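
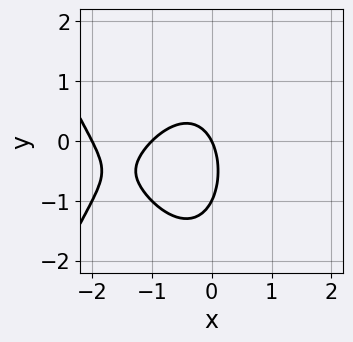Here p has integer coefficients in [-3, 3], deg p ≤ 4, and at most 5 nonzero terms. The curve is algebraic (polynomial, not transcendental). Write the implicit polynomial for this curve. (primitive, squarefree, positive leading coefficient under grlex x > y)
deg p = 3.
Observable constraints: the x-axis gridline crossings are at x ∈ {-2, -1, 0}; the y-axis gridline crossings are at y ∈ {-1, 0}.
The integer polynomial consistent with all of this is the stated p.

x^3 + 3*x^2 + y^2 + 2*x + y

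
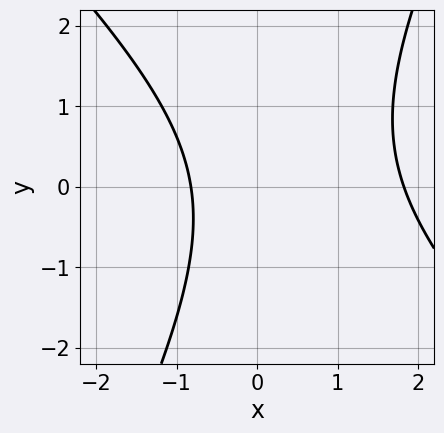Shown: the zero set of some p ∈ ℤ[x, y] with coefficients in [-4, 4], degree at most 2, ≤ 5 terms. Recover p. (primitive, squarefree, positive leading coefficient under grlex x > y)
2*x^2 + x*y - y^2 - 2*x - 3

1. deg p = 2.
2. Against the integer gridlines: no y-intercept at any integer in the box.
3. Together with the visible shape, these determine p as stated.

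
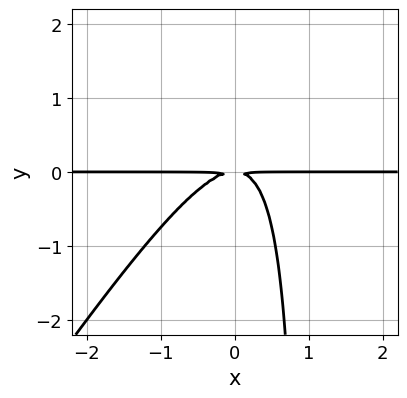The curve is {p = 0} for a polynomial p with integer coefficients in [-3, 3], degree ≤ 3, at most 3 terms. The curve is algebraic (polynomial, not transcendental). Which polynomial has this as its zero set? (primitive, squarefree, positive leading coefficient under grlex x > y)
3*x^2*y - 2*x*y^2 + 2*y^2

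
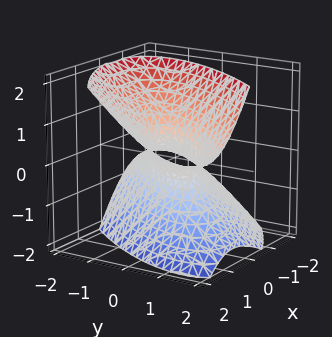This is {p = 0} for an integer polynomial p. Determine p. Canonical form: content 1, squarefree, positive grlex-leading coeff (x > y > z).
1. deg p = 2.
2. Reading off the gridlines: no z-intercept at any integer in the box.
3. Solving for integer coefficients yields p as stated.

2*x^2 - 3*x*y - 2*x*z + 2*y^2 - 2*z^2 - 1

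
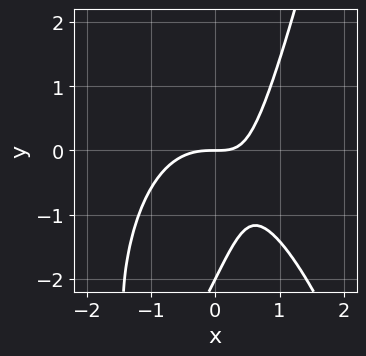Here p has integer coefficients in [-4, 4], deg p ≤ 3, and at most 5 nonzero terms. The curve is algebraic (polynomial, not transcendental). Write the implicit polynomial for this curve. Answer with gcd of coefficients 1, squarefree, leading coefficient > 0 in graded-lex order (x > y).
2*x^3 + 2*x*y - y^2 - 2*y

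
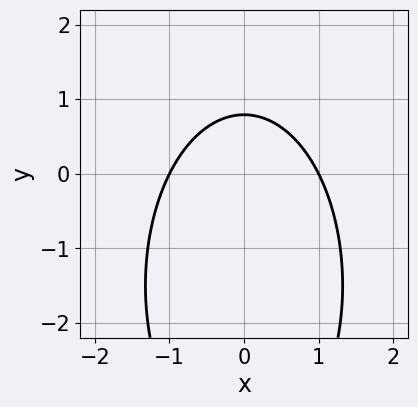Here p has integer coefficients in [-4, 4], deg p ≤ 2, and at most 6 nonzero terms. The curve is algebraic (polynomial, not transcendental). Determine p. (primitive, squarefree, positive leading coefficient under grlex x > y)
3*x^2 + y^2 + 3*y - 3

First, the degree is 2 — the shape is more complex than any degree-1 curve.
Then, symmetries: mirror symmetry x ↦ −x ⇒ only even powers of x.
Then, from the visible intercepts: among the integer gridlines, it crosses the x-axis at x ∈ {-1, 1}.
Finally, fitting integer coefficients to these (and the overall shape) gives p.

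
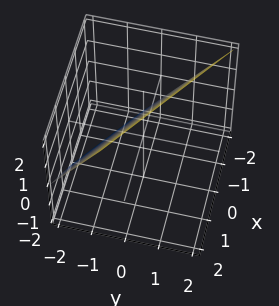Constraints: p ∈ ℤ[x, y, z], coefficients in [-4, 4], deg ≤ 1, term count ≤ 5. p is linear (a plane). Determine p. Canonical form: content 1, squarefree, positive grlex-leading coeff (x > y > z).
2*x + 3*y - 2*z + 2

Degree: the surface is flat (a plane), so deg p = 1.
From the visible intercepts: it meets the z-axis at z = 1 (among the integer gridlines); it crosses the x-axis at the gridline x = -1.
Solving for integer coefficients yields p as stated.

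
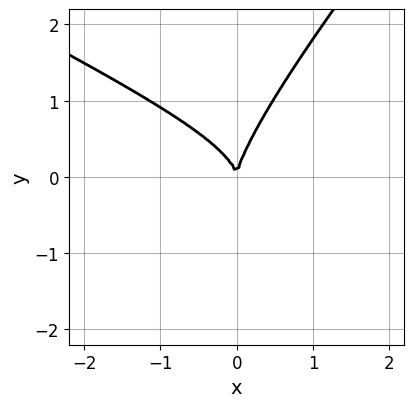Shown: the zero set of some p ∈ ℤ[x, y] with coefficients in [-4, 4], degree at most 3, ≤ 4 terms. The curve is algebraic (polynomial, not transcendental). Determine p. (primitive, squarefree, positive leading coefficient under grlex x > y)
x^3 - 3*x*y^2 + 2*y^3 - 3*x^2

(a) The degree is 3 — a generic line meets the curve in up to 3 points.
(b) From the visible intercepts: one x-axis crossing is at x = 0; it meets the y-axis at y = 0 (among the integer gridlines).
(c) The integer polynomial consistent with all of this is the stated p.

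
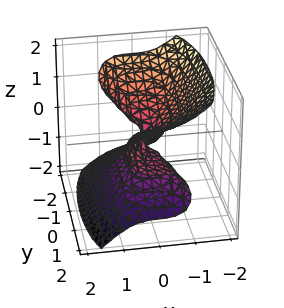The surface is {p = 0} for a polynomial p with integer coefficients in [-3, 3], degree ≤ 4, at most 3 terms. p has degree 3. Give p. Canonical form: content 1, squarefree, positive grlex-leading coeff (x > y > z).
3*x^3 - y^2*z + 2*z^3

1. deg p = 3. A generic line meets the surface in up to 3 points.
2. From the axis intercepts and sections: every point of the y-axis in the box is on the surface; it crosses the z-axis at the gridline z = 0; it crosses the x-axis at the gridline x = 0.
3. These observations pin down the coefficients.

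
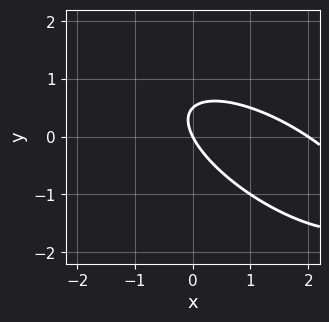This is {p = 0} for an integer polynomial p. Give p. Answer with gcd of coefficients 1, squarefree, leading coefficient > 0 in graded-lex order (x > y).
x^2 + 2*x*y + 2*y^2 - 2*x - y

First, deg p = 2. No degree-1 curve has this shape.
Next, against the integer gridlines: it crosses the y-axis at the gridline y = 0; among the integer gridlines, it crosses the x-axis at x ∈ {0, 2}.
Finally, putting this together gives p.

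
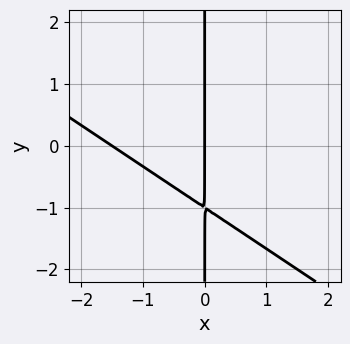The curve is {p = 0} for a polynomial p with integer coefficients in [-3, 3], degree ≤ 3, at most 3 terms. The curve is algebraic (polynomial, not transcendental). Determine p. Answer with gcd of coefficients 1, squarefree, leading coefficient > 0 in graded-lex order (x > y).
1. deg p = 2. No degree-1 curve has this shape.
2. Reading off the gridlines: the visible y-axis segment lies entirely on the curve; it crosses the x-axis at the gridline x = 0.
3. Together with the visible shape, these determine p as stated.

2*x^2 + 3*x*y + 3*x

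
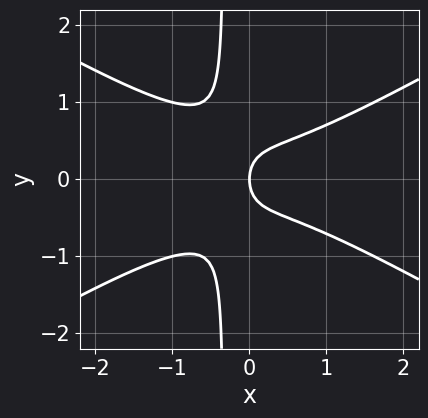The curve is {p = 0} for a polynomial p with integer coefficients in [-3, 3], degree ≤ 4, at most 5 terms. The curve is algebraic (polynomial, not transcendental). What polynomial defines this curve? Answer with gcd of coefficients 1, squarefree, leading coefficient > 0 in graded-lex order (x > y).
x^3 - 3*x*y^2 - y^2 + x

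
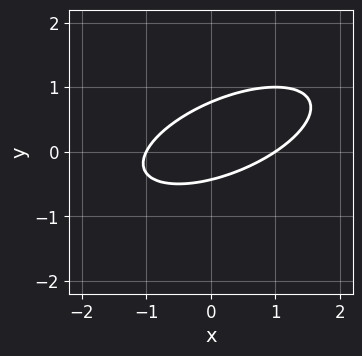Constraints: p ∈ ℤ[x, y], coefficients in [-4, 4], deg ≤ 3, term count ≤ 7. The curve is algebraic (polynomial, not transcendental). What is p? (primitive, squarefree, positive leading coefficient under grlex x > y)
x^2 - 2*x*y + 3*y^2 - y - 1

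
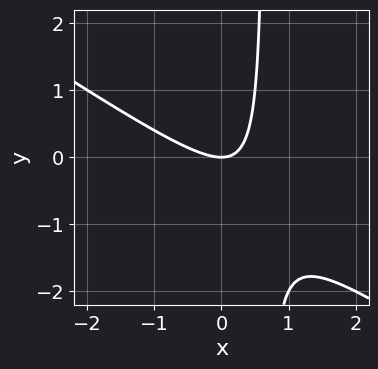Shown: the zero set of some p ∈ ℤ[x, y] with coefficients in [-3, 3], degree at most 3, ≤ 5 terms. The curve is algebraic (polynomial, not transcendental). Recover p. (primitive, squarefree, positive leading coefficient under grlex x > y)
2*x^2 + 3*x*y - 2*y

1. deg p = 2.
2. From the axis intercepts and sections: it crosses the x-axis at the gridline x = 0; it meets the y-axis at y = 0 (among the integer gridlines).
3. Assembling these constraints gives the stated polynomial.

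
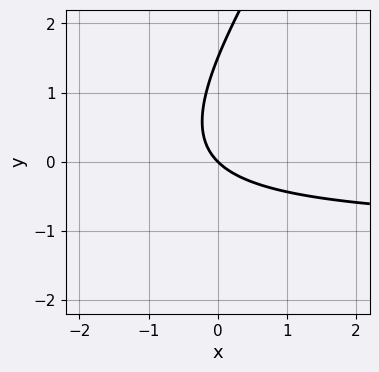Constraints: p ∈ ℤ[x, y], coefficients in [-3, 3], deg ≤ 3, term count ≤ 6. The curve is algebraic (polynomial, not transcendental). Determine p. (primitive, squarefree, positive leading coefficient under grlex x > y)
3*x*y - 2*y^2 + 3*x + 3*y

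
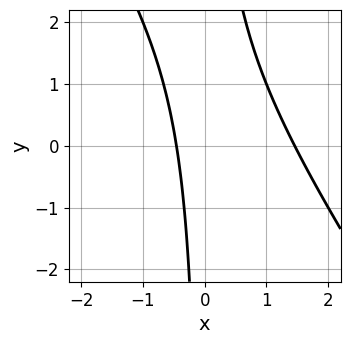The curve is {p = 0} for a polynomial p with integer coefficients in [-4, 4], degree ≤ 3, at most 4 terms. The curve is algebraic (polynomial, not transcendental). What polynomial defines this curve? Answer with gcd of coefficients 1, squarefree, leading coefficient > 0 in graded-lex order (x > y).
3*x^2 + 2*x*y - 3*x - 2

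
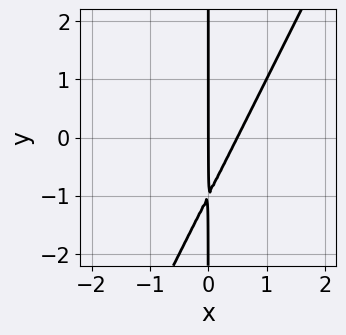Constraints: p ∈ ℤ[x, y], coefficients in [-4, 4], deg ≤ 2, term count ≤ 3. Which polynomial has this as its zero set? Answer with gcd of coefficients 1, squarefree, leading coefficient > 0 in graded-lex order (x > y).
2*x^2 - x*y - x

(a) The degree is 2 — no degree-1 curve has this shape.
(b) From the axis intercepts and sections: the visible y-axis segment lies entirely on the curve; one x-axis crossing is at x = 0.
(c) The integer polynomial consistent with all of this is the stated p.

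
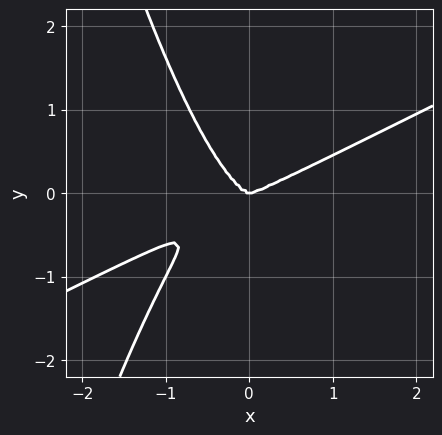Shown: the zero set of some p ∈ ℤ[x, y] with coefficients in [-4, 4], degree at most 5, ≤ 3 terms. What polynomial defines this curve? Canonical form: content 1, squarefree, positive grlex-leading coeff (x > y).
(a) Degree: no degree-3 curve has this shape, so deg p = 4.
(b) Reading off the gridlines: it meets the x-axis at x = 0 (among the integer gridlines); one y-axis crossing is at y = 0.
(c) Fitting integer coefficients to these (and the overall shape) gives p.

x^4 - 2*x^3*y - y^3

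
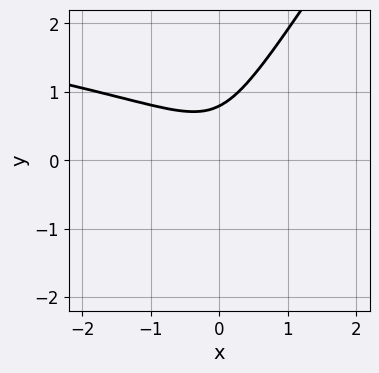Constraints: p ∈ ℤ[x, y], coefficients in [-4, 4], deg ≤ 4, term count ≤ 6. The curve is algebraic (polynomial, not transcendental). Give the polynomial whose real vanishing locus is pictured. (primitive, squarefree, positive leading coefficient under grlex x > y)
First, the degree is 3 — the shape is more complex than any degree-2 curve.
Then, against the integer gridlines: no x-intercept at any integer in the box.
Finally, these observations pin down the coefficients.

3*x*y^2 - 2*y^3 + 2*x^2 + 1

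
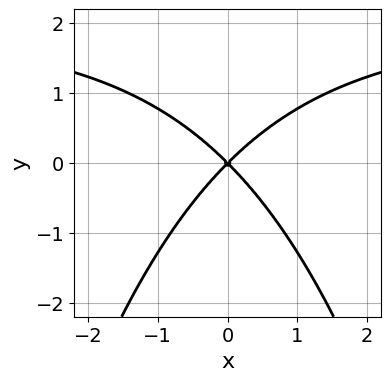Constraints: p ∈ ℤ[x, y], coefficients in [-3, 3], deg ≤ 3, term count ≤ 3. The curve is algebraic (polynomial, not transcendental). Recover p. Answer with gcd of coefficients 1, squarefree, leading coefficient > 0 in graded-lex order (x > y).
x^2*y - 2*x^2 + 2*y^2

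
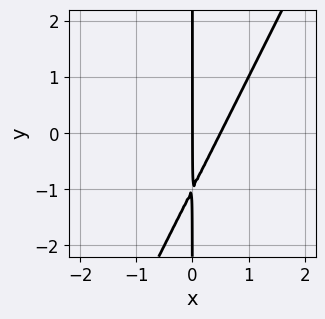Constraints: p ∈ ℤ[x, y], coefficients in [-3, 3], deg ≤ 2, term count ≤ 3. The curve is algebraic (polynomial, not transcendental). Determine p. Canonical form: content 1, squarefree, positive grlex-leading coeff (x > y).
2*x^2 - x*y - x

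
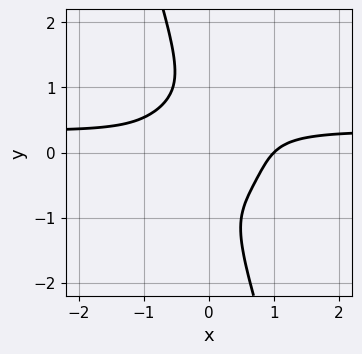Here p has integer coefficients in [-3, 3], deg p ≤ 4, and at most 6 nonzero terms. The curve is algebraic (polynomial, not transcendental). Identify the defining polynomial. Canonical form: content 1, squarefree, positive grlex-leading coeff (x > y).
3*x^3*y + 3*x*y^3 + y^4 - x^3 + 1

1. Degree: a generic line meets the curve in up to 4 points, so deg p = 4.
2. Checking where it meets the axes: no y-intercept at any integer in the box; one x-axis crossing is at x = 1.
3. Fitting integer coefficients to these (and the overall shape) gives p.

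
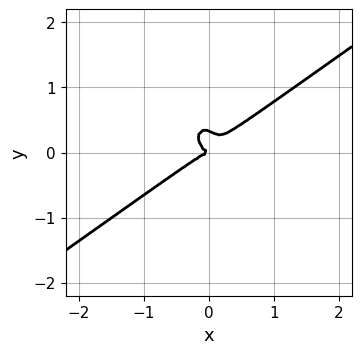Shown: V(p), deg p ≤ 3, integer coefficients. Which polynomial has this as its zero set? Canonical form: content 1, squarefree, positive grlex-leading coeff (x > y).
3*x^3 - 2*x^2*y - x*y^2 - 3*y^3 + y^2

(a) Degree: the shape is more complex than any degree-2 curve, so deg p = 3.
(b) Checking where it meets the axes: one x-axis crossing is at x = 0; one y-axis crossing is at y = 0.
(c) Putting this together gives p.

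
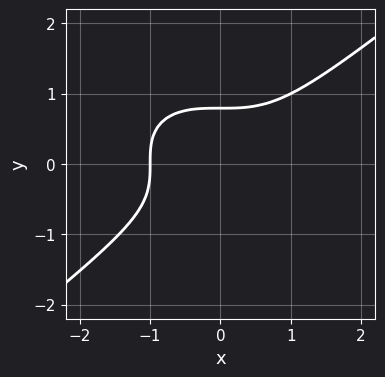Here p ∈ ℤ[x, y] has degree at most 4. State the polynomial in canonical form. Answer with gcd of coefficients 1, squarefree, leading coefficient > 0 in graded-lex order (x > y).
x^3 - 2*y^3 + 1

First, the degree is 3 — a generic line meets the curve in up to 3 points.
Then, observable constraints: it meets the x-axis at x = -1 (among the integer gridlines).
Finally, matching integer coefficients to the picture gives p.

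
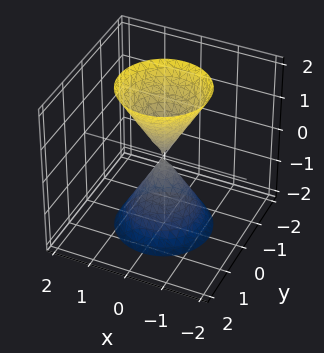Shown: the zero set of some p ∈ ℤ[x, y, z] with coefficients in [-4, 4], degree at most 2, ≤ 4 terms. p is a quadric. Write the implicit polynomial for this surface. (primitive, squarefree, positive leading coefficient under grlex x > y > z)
(a) There are 2 components.
(b) The degree is 2 — two nappes meeting at a single point; a quadric.
(c) Symmetries: every cross-section ⟂ z is a circle, so x, y appear only via x² + y²; it's symmetric under z → −z, forcing even powers of z.
(d) From the visible intercepts: one x-axis crossing is at x = 0; a circular section at z = 2 has radius between 1 and 2.
(e) Assembling these constraints gives the stated polynomial.

3*x^2 + 3*y^2 - z^2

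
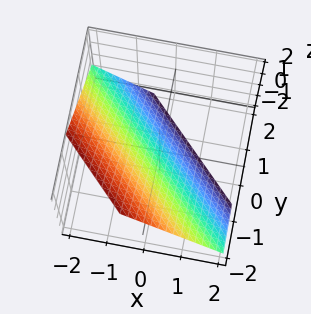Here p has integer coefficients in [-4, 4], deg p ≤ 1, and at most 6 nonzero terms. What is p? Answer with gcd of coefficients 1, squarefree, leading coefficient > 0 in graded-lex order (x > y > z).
3*x + 3*y + 3*z + 2

1. Degree: the surface is flat (a plane), so deg p = 1.
2. The integer polynomial consistent with all of this is the stated p.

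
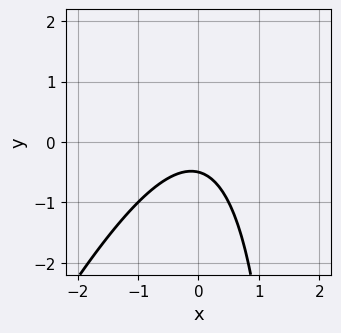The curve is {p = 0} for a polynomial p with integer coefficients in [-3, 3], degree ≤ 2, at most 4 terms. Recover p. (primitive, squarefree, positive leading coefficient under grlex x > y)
2*x^2 - x*y + 2*y + 1

First, the degree is 2 — a generic line meets the curve in up to 2 points.
Next, against the integer gridlines: no x-intercept at any integer in the box.
Finally, putting this together gives p.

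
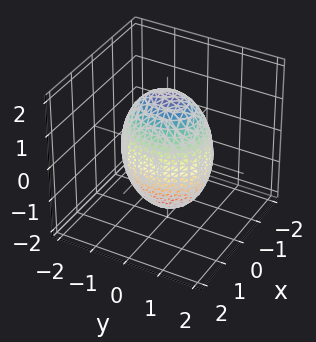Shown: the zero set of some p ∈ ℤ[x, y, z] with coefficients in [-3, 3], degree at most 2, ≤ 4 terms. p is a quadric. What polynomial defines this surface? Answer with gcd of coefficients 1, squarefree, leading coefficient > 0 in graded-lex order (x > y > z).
1. The degree is 2 — bounded and convex; a quadric.
2. Symmetries: it's symmetric under x → −x, forcing even powers of x; the z ↦ −z reflection is a symmetry, so z appears only in even powers; the y ↦ −y reflection is a symmetry, so y appears only in even powers.
3. Reading off the gridlines: the x-axis gridline crossings are at x ∈ {-1, 1}.
4. Putting this together gives p.

3*x^2 + 2*y^2 + z^2 - 3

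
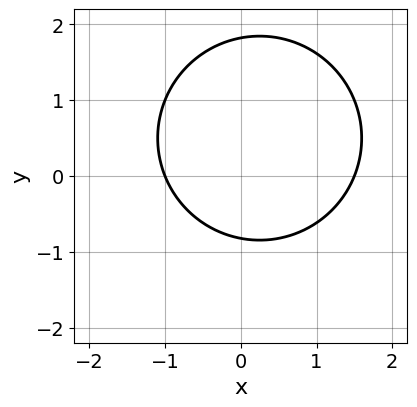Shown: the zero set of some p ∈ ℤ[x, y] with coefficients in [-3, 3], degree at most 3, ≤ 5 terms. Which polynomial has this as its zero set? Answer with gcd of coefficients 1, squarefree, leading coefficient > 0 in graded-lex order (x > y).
2*x^2 + 2*y^2 - x - 2*y - 3

(a) The degree is 2 — a generic line meets the curve in up to 2 points.
(b) From the visible intercepts: it meets the x-axis at x = -1 (among the integer gridlines).
(c) Together with the visible shape, these determine p as stated.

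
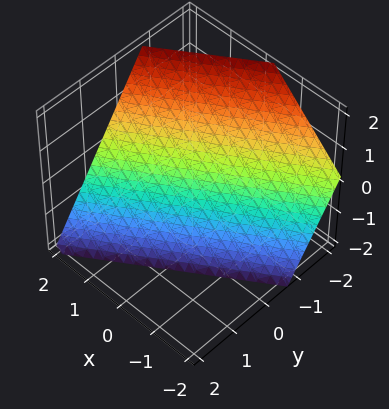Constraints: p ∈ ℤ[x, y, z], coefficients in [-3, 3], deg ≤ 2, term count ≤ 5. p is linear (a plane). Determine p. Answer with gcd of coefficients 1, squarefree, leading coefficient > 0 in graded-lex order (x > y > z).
First, degree: every cross-section is a straight line — this is a plane, so deg p = 1.
Then, against the integer gridlines: it crosses the z-axis at the gridline z = -1; it meets the x-axis at x = 1 (among the integer gridlines).
Finally, the integer polynomial consistent with all of this is the stated p.

2*x - 3*y - 2*z - 2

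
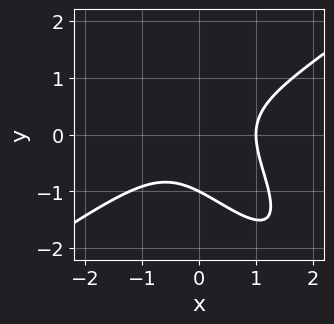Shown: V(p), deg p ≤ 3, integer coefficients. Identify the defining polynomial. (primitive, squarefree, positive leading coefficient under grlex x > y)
1. Degree: the shape is more complex than any degree-2 curve, so deg p = 3.
2. Observable constraints: it crosses the x-axis at the gridline x = 1; one y-axis crossing is at y = -1.
3. Assembling these constraints gives the stated polynomial.

2*x^3 - 3*x*y^2 - 2*y^3 - 2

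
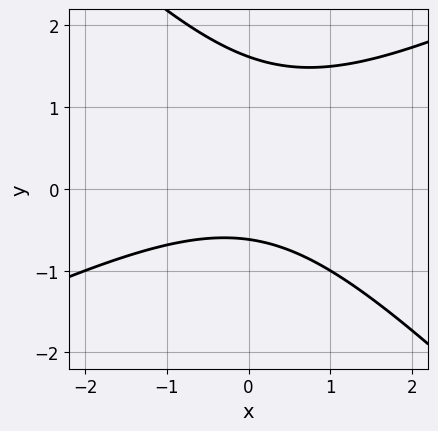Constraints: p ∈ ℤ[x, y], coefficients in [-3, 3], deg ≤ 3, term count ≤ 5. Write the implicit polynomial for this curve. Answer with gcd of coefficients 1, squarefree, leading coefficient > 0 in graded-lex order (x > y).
(a) The degree is 2 — no degree-1 curve has this shape.
(b) Checking where it meets the axes: it misses every integer gridline on the x-axis.
(c) Matching integer coefficients to the picture gives p.

x^2 - x*y - 2*y^2 + 2*y + 2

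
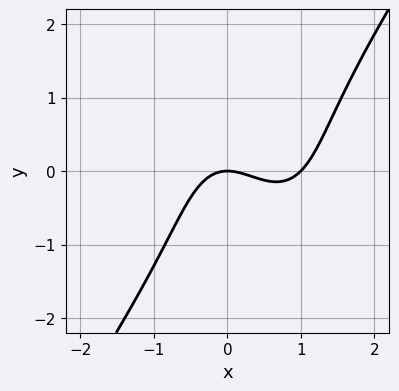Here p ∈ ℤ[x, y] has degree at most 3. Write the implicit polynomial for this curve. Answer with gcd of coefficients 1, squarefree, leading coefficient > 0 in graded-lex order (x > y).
The degree is 3 — a generic line meets the curve in up to 3 points.
Reading off the gridlines: the x-axis gridline crossings are at x ∈ {0, 1}; it crosses the y-axis at the gridline y = 0.
Assembling these constraints gives the stated polynomial.

3*x^3 - y^3 - 3*x^2 - 3*y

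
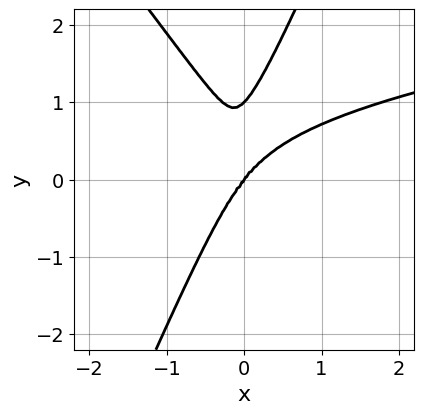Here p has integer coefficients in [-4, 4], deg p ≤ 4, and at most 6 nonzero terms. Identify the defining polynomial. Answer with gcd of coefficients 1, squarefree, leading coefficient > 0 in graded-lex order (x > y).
3*x^2*y^2 + x*y^3 - y^4 - 2*x^3 + y^3

Degree: no degree-3 curve has this shape, so deg p = 4.
Against the integer gridlines: the y-axis gridline crossings are at y ∈ {0, 1}; one x-axis crossing is at x = 0.
Fitting integer coefficients to these (and the overall shape) gives p.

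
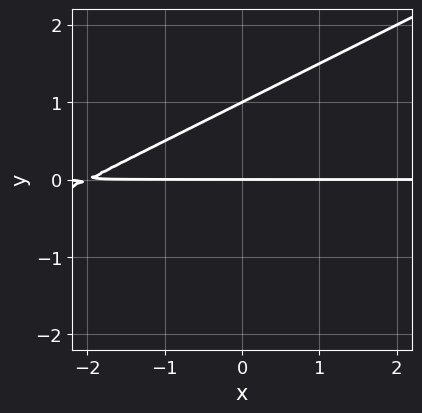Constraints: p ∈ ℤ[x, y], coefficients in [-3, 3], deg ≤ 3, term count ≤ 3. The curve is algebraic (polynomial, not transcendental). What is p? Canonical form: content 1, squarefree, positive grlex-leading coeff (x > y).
x*y - 2*y^2 + 2*y

The degree is 2 — no degree-1 curve has this shape.
Observable constraints: every point of the x-axis in the box is on the curve; the y-axis gridline crossings are at y ∈ {0, 1}.
These observations pin down the coefficients.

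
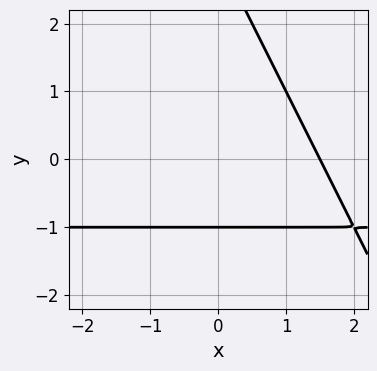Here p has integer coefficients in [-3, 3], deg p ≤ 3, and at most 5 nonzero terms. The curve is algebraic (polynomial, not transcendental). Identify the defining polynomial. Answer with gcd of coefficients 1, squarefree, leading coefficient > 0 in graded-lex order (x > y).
2*x*y + y^2 + 2*x - 2*y - 3

(a) The degree is 2 — a generic line meets the curve in up to 2 points.
(b) Reading off the gridlines: it crosses the y-axis at the gridline y = -1.
(c) Together with the visible shape, these determine p as stated.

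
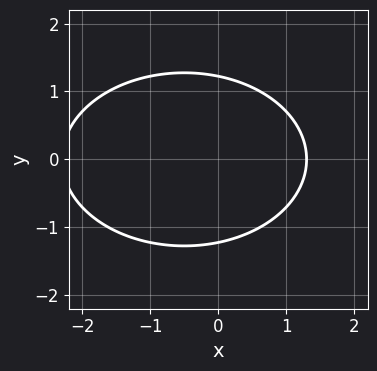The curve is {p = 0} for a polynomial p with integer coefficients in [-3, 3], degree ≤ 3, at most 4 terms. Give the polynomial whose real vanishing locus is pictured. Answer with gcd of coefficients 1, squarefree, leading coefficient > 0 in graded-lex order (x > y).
First, deg p = 2. A generic line meets the curve in up to 2 points.
Then, symmetries: it's symmetric under y → −y, forcing even powers of y.
Finally, assembling these constraints gives the stated polynomial.

x^2 + 2*y^2 + x - 3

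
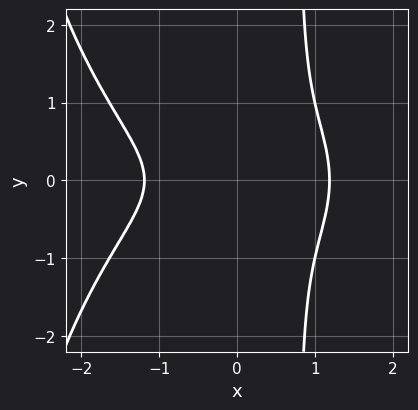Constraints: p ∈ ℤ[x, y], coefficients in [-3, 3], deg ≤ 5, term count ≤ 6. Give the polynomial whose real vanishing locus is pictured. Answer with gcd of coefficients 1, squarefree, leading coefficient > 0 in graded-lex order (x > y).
x^4 + x^2*y^2 + 3*x*y^2 - 3*y^2 - 2

1. deg p = 4. The shape is more complex than any degree-3 curve.
2. Symmetries: the y ↦ −y reflection is a symmetry, so y appears only in even powers.
3. Observable constraints: it misses every integer gridline on the y-axis.
4. Assembling these constraints gives the stated polynomial.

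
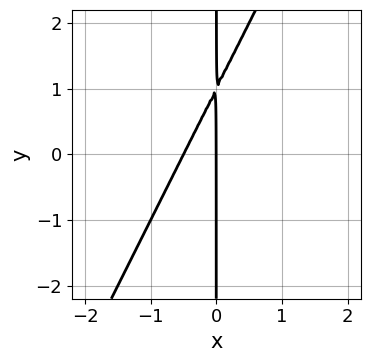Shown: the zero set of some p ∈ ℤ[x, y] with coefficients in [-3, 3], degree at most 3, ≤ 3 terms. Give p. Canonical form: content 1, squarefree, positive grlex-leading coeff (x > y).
2*x^2 - x*y + x

1. deg p = 2.
2. Reading off the gridlines: the visible y-axis segment lies entirely on the curve; it meets the x-axis at x = 0 (among the integer gridlines).
3. Matching integer coefficients to the picture gives p.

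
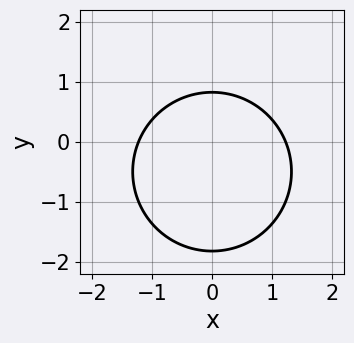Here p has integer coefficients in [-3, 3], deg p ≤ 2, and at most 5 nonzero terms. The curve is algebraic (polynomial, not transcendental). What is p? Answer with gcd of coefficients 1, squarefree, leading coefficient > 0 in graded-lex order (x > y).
First, deg p = 2. No degree-1 curve has this shape.
Next, symmetries: mirror symmetry x ↦ −x ⇒ only even powers of x.
Finally, fitting integer coefficients to these (and the overall shape) gives p.

2*x^2 + 2*y^2 + 2*y - 3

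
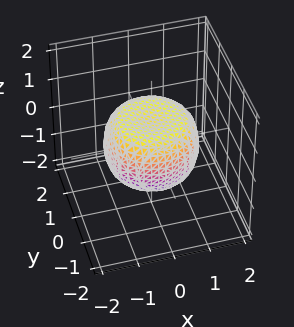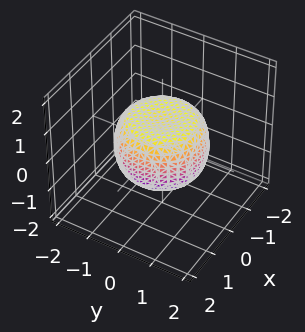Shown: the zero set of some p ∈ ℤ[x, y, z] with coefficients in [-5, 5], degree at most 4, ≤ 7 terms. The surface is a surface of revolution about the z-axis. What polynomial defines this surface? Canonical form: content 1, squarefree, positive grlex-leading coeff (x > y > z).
2*x^4 + 4*x^2*y^2 + 2*y^4 - 2*x^2 - 2*y^2 + 3*z^2 - 2

1. deg p = 4. A generic line meets the surface in up to 4 points.
2. Symmetries: the surface is invariant under rotation about z: p = q(x² + y², z).
3. Reading off the gridlines: a circular section at z = 0 has radius between 1 and 2.
4. Together with the visible shape, these determine p as stated.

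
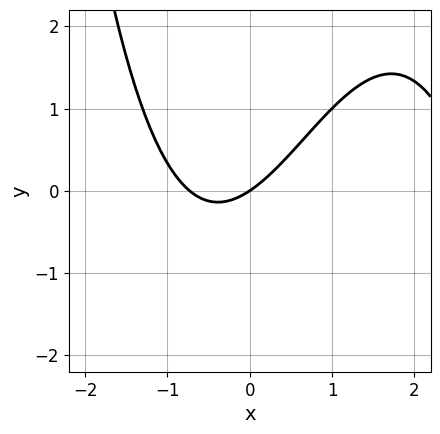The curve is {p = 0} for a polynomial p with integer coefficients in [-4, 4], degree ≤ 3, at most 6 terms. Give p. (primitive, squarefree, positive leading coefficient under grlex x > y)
The degree is 3 — a generic line meets the curve in up to 3 points.
Checking where it meets the axes: it crosses the y-axis at the gridline y = 0; one x-axis crossing is at x = 0.
Putting this together gives p.

x^3 - 2*x^2 - 2*x + 3*y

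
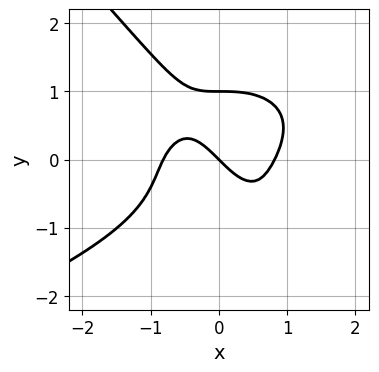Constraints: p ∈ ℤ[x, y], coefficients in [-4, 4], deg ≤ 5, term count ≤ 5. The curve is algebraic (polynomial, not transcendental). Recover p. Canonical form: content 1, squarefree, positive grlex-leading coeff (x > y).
2*x*y^3 + 2*y^4 + 3*x^3 - 2*x - 2*y

(a) deg p = 4. No degree-3 curve has this shape.
(b) Observable constraints: it meets the x-axis at x = 0 (among the integer gridlines); the y-axis gridline crossings are at y ∈ {0, 1}.
(c) The integer polynomial consistent with all of this is the stated p.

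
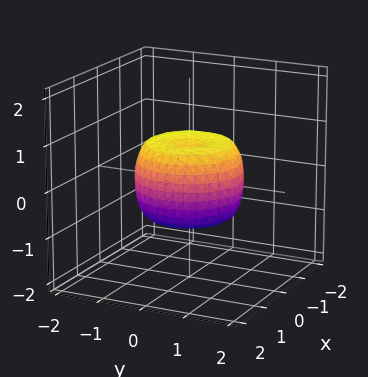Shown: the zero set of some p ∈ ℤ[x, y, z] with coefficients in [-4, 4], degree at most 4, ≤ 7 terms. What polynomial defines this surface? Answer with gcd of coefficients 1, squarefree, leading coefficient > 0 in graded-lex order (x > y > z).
First, the degree is 4 — no degree-3 surface has this shape.
Then, symmetries: the z-axis is an axis of rotation, so x and y enter only as x² + y².
Then, observable constraints: a circular section at z = 0 has radius between 1 and 2.
Finally, together with the visible shape, these determine p as stated.

2*x^4 + 4*x^2*y^2 + 2*y^4 - 2*x^2 - 2*y^2 + 2*z^2 - 1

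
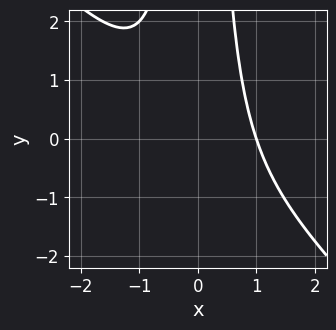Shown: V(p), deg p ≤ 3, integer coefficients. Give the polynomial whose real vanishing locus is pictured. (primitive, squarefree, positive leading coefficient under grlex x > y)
x^3 + x^2*y - 1

1. Degree: a generic line meets the curve in up to 3 points, so deg p = 3.
2. Against the integer gridlines: it crosses the x-axis at the gridline x = 1; no y-intercept at any integer in the box.
3. Putting this together gives p.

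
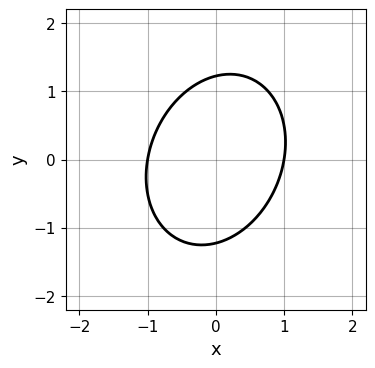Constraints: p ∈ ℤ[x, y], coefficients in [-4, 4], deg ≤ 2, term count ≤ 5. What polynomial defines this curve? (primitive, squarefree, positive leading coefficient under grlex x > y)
3*x^2 - x*y + 2*y^2 - 3

(a) The degree is 2 — no degree-1 curve has this shape.
(b) From the axis intercepts and sections: the x-axis gridline crossings are at x ∈ {-1, 1}.
(c) Assembling these constraints gives the stated polynomial.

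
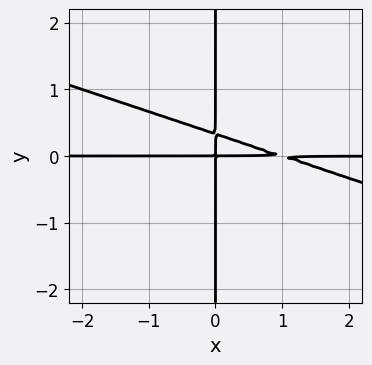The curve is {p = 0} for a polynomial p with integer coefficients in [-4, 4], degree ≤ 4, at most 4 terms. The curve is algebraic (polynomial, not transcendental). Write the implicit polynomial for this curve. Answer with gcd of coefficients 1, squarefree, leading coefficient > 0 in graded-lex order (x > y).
First, the degree is 3 — the shape is more complex than any degree-2 curve.
Then, from the axis intercepts and sections: every point of the y-axis in the box is on the curve; every point of the x-axis in the box is on the curve.
Finally, the integer polynomial consistent with all of this is the stated p.

x^2*y + 3*x*y^2 - x*y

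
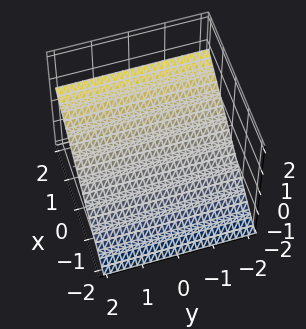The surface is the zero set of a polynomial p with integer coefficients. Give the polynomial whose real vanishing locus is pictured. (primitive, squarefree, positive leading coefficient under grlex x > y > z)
(a) Degree: every cross-section is a straight line — this is a plane, so deg p = 1.
(b) Observable constraints: it crosses the x-axis at the gridline x = 1; it misses every integer gridline on the y-axis.
(c) Fitting integer coefficients to these (and the overall shape) gives p.

2*x - 3*z - 2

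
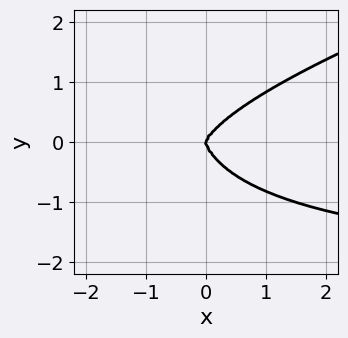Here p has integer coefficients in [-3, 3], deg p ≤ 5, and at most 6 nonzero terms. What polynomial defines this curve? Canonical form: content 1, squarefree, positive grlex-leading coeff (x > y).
x^3*y - 3*x^2*y^2 - 2*y^4 + 3*x^3 - x^2*y

First, degree: a generic line meets the curve in up to 4 points, so deg p = 4.
Next, from the axis intercepts and sections: one y-axis crossing is at y = 0; one x-axis crossing is at x = 0.
Finally, the integer polynomial consistent with all of this is the stated p.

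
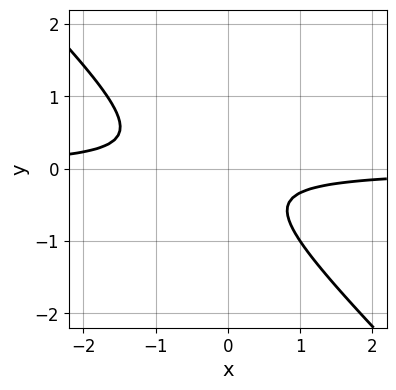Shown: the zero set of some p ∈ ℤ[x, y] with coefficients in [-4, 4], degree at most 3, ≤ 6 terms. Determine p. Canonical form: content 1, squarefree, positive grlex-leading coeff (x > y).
3*x*y + 3*y^2 + y + 1

The degree is 2 — the shape is more complex than any degree-1 curve.
From the axis intercepts and sections: it misses every integer gridline on the y-axis; no x-intercept at any integer in the box.
Putting this together gives p.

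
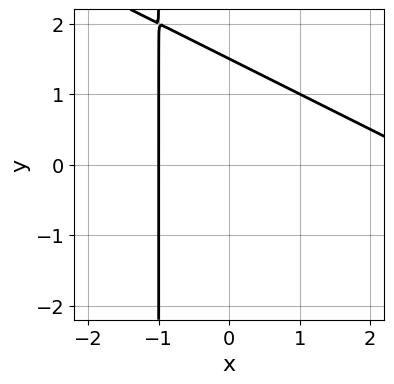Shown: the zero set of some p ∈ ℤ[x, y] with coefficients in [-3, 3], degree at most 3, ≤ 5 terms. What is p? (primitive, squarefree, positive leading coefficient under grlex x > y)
First, degree: a generic line meets the curve in up to 2 points, so deg p = 2.
Next, from the axis intercepts and sections: it crosses the x-axis at the gridline x = -1.
Finally, fitting integer coefficients to these (and the overall shape) gives p.

x^2 + 2*x*y - 2*x + 2*y - 3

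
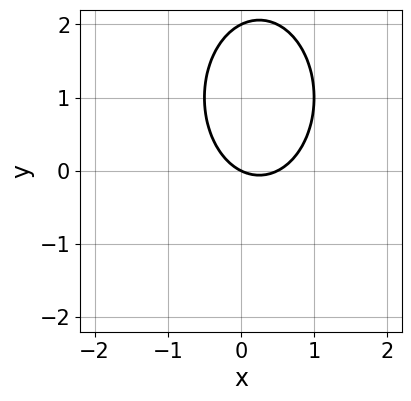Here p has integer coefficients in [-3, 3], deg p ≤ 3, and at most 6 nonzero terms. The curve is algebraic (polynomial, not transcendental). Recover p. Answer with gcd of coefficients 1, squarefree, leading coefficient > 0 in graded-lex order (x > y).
2*x^2 + y^2 - x - 2*y

First, deg p = 2. No degree-1 curve has this shape.
Next, reading off the gridlines: it crosses the x-axis at the gridline x = 0; the y-axis gridline crossings are at y ∈ {0, 2}.
Finally, the integer polynomial consistent with all of this is the stated p.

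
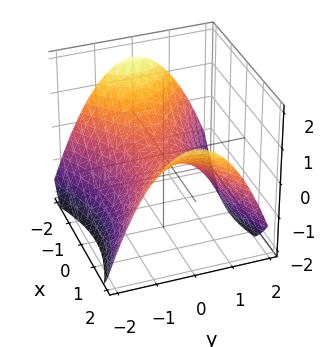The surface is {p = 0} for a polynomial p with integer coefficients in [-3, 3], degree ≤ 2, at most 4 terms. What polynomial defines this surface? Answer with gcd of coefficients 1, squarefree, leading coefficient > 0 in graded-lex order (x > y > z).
x^2 - 2*y^2 - 3*z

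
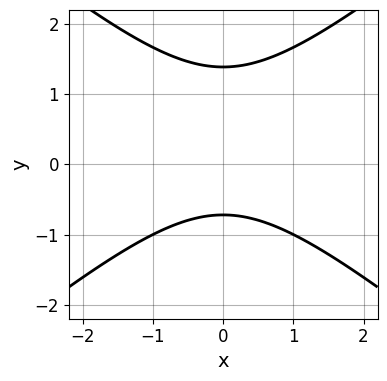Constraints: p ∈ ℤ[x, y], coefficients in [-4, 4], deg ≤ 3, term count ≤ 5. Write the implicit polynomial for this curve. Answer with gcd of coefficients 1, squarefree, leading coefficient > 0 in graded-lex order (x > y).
First, the degree is 2 — the shape is more complex than any degree-1 curve.
Then, symmetries: mirror symmetry x ↦ −x ⇒ only even powers of x.
Then, from the visible intercepts: no x-intercept at any integer in the box.
Finally, these observations pin down the coefficients.

2*x^2 - 3*y^2 + 2*y + 3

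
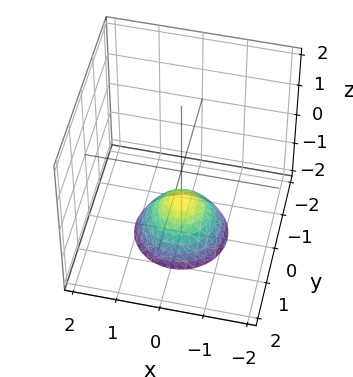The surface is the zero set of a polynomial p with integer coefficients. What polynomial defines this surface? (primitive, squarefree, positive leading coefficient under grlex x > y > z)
1. The degree is 2 — the shape is more complex than any degree-1 surface.
2. Symmetries: every cross-section ⟂ z is a circle, so x, y appear only via x² + y².
3. Checking where it meets the axes: one z-axis crossing is at z = -1; a circular section at z = -2 has radius exactly 1.
4. Putting this together gives p.

x^2 + y^2 + z + 1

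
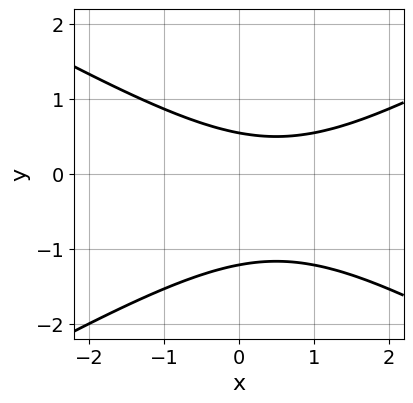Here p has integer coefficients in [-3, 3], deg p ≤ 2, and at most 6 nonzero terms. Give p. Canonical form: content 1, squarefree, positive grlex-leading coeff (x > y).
(a) The degree is 2 — the shape is more complex than any degree-1 curve.
(b) From the axis intercepts and sections: no x-intercept at any integer in the box.
(c) Fitting integer coefficients to these (and the overall shape) gives p.

x^2 - 3*y^2 - x - 2*y + 2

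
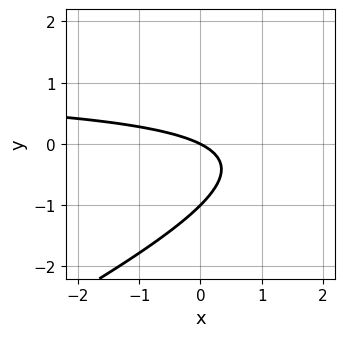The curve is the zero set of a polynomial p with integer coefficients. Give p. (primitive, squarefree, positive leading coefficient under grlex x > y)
First, deg p = 2.
Then, from the visible intercepts: it meets the x-axis at x = 0 (among the integer gridlines); the y-axis gridline crossings are at y ∈ {-1, 0}.
Finally, matching integer coefficients to the picture gives p.

x*y - 2*y^2 - x - 2*y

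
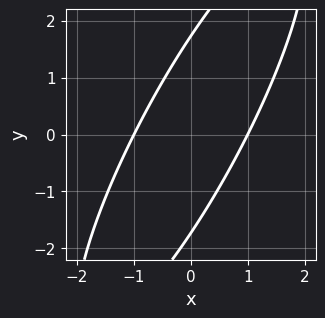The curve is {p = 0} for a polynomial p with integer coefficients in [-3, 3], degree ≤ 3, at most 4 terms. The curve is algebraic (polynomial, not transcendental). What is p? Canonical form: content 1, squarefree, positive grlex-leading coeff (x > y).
1. deg p = 2.
2. Checking where it meets the axes: among the integer gridlines, it crosses the x-axis at x ∈ {-1, 1}.
3. Assembling these constraints gives the stated polynomial.

3*x^2 - 3*x*y + y^2 - 3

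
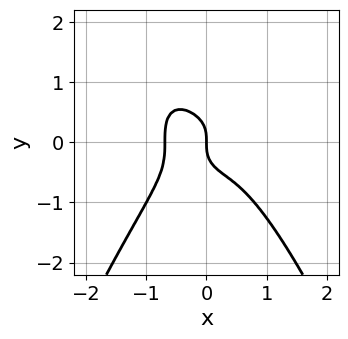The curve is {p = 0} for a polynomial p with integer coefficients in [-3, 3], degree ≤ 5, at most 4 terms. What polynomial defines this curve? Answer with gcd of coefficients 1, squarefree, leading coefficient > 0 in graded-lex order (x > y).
First, degree: the shape is more complex than any degree-3 curve, so deg p = 4.
Then, reading off the gridlines: one y-axis crossing is at y = 0; one x-axis crossing is at x = 0.
Finally, these observations pin down the coefficients.

3*x^4 + 2*y^3 + x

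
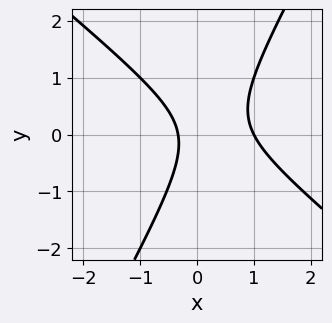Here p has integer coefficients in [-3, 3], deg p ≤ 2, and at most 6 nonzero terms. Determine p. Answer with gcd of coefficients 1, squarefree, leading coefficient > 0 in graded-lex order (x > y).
Degree: a generic line meets the curve in up to 2 points, so deg p = 2.
Against the integer gridlines: the curve avoids every integer y-axis point in the box; one x-axis crossing is at x = 1.
Solving for integer coefficients yields p as stated.

3*x^2 + 2*x*y - 2*y^2 - 2*x - 1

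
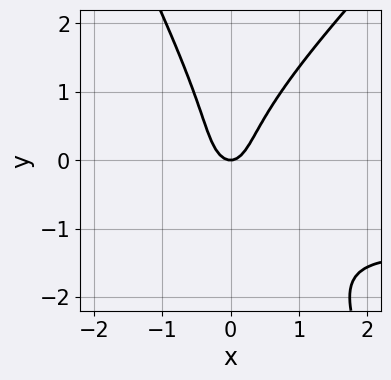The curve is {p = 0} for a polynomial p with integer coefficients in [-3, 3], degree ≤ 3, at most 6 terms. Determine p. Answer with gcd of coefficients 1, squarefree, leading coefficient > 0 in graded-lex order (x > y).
2*x^2*y - x*y^2 - y^3 + 3*x^2 - y

The degree is 3 — the shape is more complex than any degree-2 curve.
Against the integer gridlines: one x-axis crossing is at x = 0; it crosses the y-axis at the gridline y = 0.
Putting this together gives p.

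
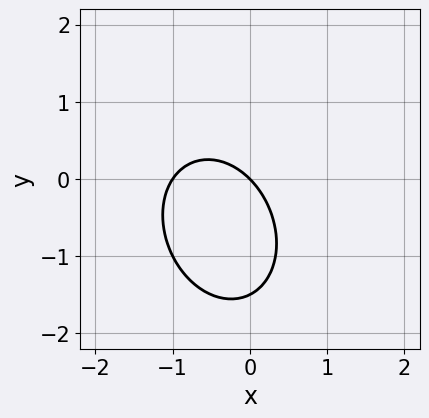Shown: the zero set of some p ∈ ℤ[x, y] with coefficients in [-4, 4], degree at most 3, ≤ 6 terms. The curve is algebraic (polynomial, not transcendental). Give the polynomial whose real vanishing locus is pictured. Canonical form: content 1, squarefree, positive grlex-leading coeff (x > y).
First, the degree is 2 — the shape is more complex than any degree-1 curve.
Next, from the axis intercepts and sections: the x-axis gridline crossings are at x ∈ {-1, 0}; it crosses the y-axis at the gridline y = 0.
Finally, solving for integer coefficients yields p as stated.

3*x^2 + x*y + 2*y^2 + 3*x + 3*y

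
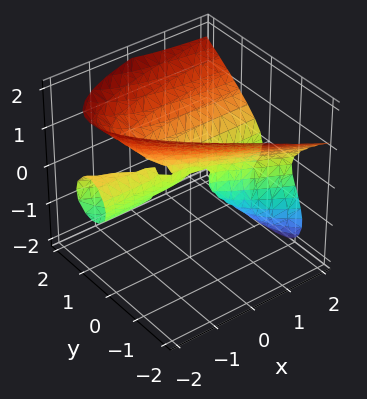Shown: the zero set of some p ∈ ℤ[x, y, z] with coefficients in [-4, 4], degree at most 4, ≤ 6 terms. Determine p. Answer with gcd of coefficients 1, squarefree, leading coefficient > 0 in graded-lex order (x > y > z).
x*z^2 + z^3 - x*y - 2*y^2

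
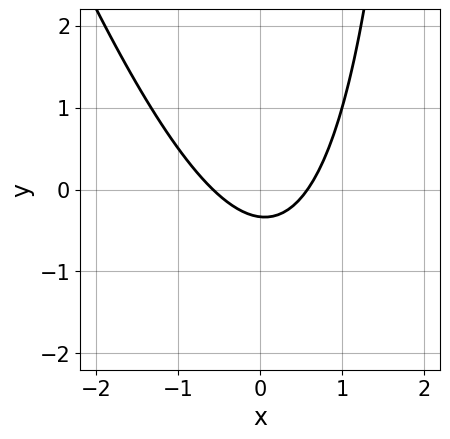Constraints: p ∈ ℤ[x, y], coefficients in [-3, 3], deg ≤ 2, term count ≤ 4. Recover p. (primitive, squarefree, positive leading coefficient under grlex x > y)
3*x^2 + x*y - 3*y - 1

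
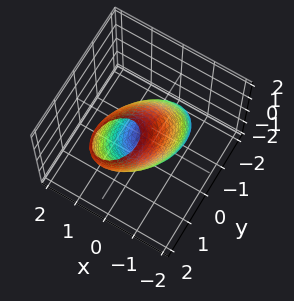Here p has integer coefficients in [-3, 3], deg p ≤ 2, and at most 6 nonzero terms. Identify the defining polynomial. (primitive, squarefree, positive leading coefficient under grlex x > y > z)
First, the degree is 2 — no degree-1 surface has this shape.
Then, observable constraints: among the integer gridlines, it crosses the x-axis at x ∈ {-1, 1}.
Finally, matching integer coefficients to the picture gives p.

3*x^2 - x*y + 2*y^2 - 2*y*z + z^2 - 3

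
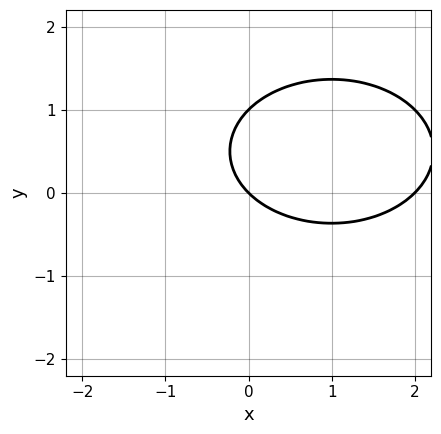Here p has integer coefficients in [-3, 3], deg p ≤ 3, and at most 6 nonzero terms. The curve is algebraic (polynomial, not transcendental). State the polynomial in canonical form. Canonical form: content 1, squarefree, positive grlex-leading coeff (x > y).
First, the degree is 2 — no degree-1 curve has this shape.
Next, observable constraints: the y-axis gridline crossings are at y ∈ {0, 1}; among the integer gridlines, it crosses the x-axis at x ∈ {0, 2}.
Finally, putting this together gives p.

x^2 + 2*y^2 - 2*x - 2*y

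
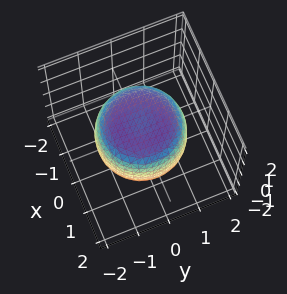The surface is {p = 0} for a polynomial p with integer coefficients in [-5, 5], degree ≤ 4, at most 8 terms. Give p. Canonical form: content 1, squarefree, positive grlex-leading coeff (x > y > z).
(a) deg p = 4. The shape is more complex than any degree-3 surface.
(b) Symmetry: every cross-section ⟂ z is a circle, so x, y appear only via x² + y².
(c) Checking where it meets the axes: the z-axis gridline crossings are at z ∈ {-1, 1}; a circular section at z = 1 has radius exactly 1.
(d) Assembling these constraints gives the stated polynomial.

2*x^4 + 4*x^2*y^2 + 2*y^4 - 2*x^2 - 2*y^2 + 3*z^2 - 3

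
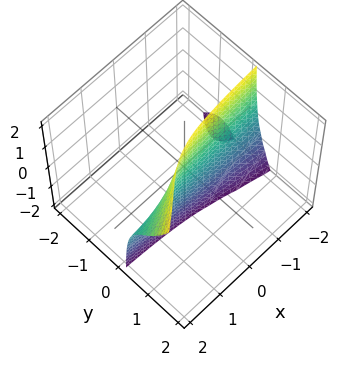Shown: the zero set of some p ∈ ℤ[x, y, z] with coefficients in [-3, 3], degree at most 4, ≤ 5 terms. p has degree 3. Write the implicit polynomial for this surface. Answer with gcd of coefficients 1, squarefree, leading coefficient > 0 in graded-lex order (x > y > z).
x*y^2 + x*y*z - 2*y^3 - 3*y + 1

I count 2 distinct pieces.
Degree: a generic line meets the surface in up to 3 points, so deg p = 3.
Checking where it meets the axes: no x-intercept at any integer in the box; it misses every integer gridline on the z-axis.
Fitting integer coefficients to these (and the overall shape) gives p.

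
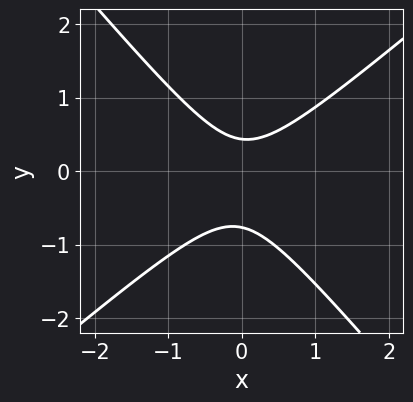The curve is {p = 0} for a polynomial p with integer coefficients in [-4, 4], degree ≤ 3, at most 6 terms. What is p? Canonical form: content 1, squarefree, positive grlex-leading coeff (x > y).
3*x^2 - x*y - 3*y^2 - y + 1

(a) deg p = 2.
(b) From the axis intercepts and sections: the curve avoids every integer x-axis point in the box.
(c) Assembling these constraints gives the stated polynomial.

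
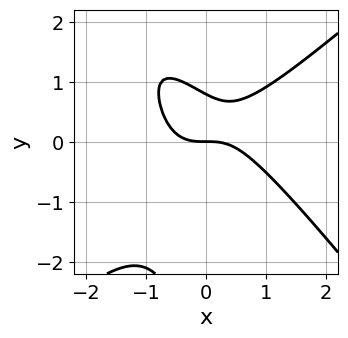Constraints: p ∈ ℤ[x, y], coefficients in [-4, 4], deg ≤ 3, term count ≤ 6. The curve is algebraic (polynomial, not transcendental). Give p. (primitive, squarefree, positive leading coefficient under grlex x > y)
First, the degree is 3 — the shape is more complex than any degree-2 curve.
Then, reading off the gridlines: it meets the x-axis at x = 0 (among the integer gridlines); it meets the y-axis at y = 0 (among the integer gridlines).
Finally, these observations pin down the coefficients.

3*x^3 - 3*x*y^2 - y^3 - 3*y^2 + 3*y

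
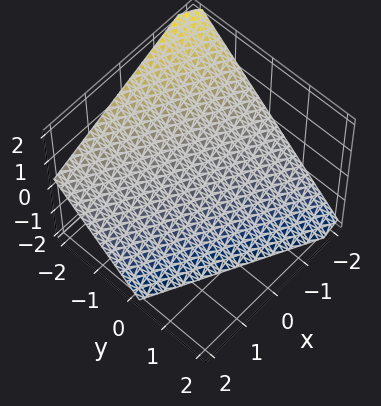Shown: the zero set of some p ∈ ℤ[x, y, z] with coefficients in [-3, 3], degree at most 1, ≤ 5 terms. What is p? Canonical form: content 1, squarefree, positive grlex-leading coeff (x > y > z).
x + 2*y + 2*z + 2

Degree: every cross-section is a straight line — this is a plane, so deg p = 1.
Observable constraints: one y-axis crossing is at y = -1; it meets the x-axis at x = -2 (among the integer gridlines); one z-axis crossing is at z = -1.
Assembling these constraints gives the stated polynomial.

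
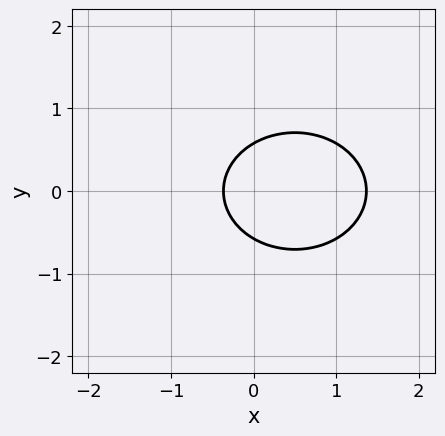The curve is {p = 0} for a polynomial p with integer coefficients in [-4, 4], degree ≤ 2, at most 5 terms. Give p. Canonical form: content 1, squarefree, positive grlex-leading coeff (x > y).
(a) Degree: no degree-1 curve has this shape, so deg p = 2.
(b) Symmetries: the y ↦ −y reflection is a symmetry, so y appears only in even powers.
(c) The integer polynomial consistent with all of this is the stated p.

2*x^2 + 3*y^2 - 2*x - 1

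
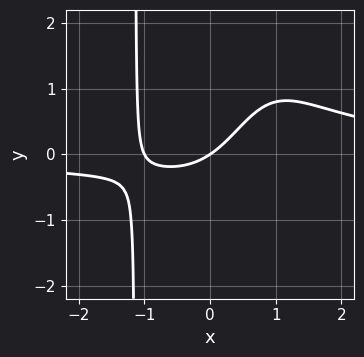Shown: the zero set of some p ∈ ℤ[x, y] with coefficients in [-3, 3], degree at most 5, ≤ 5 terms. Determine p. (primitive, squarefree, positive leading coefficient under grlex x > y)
2*x^3*y - 2*x^2 - 2*x + 3*y

(a) The degree is 4 — the shape is more complex than any degree-3 curve.
(b) Observable constraints: it crosses the y-axis at the gridline y = 0; among the integer gridlines, it crosses the x-axis at x ∈ {-1, 0}.
(c) The integer polynomial consistent with all of this is the stated p.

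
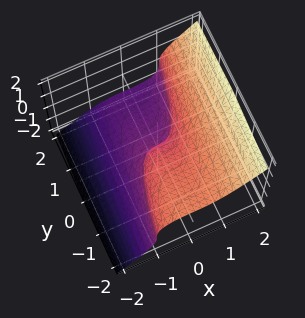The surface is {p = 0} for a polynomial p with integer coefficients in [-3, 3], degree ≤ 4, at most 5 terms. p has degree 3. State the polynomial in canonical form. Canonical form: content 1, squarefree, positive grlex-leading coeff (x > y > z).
2*x^3 - 2*z^3 - y

First, deg p = 3. A generic line meets the surface in up to 3 points.
Then, from the axis intercepts and sections: it crosses the z-axis at the gridline z = 0; it crosses the x-axis at the gridline x = 0; it meets the y-axis at y = 0 (among the integer gridlines).
Finally, matching integer coefficients to the picture gives p.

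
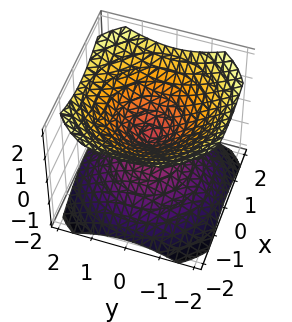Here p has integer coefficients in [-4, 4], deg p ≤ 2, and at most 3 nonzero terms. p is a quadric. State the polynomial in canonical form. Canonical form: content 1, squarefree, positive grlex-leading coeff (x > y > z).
First, there are 2 components. Treating them together as one polynomial.
Then, the degree is 2 — a double cone through the origin; a quadric.
Then, symmetry: every cross-section ⟂ z is a circle, so x, y appear only via x² + y²; mirror symmetry z ↦ −z ⇒ only even powers of z.
Next, against the integer gridlines: it crosses the x-axis at the gridline x = 0; it crosses the z-axis at the gridline z = 0.
Finally, fitting integer coefficients to these (and the overall shape) gives p.

2*x^2 + 2*y^2 - 3*z^2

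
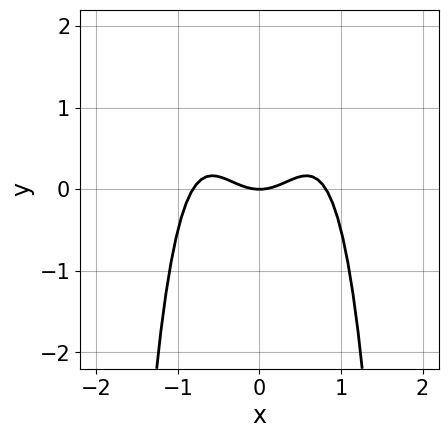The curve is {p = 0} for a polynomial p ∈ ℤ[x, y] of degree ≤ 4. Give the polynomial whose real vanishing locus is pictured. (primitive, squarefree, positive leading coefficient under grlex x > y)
3*x^4 - 2*x^2 + 2*y

First, the degree is 4 — the shape is more complex than any degree-3 curve.
Next, symmetries: the x ↦ −x reflection is a symmetry, so x appears only in even powers.
Then, against the integer gridlines: it crosses the x-axis at the gridline x = 0; it crosses the y-axis at the gridline y = 0.
Finally, assembling these constraints gives the stated polynomial.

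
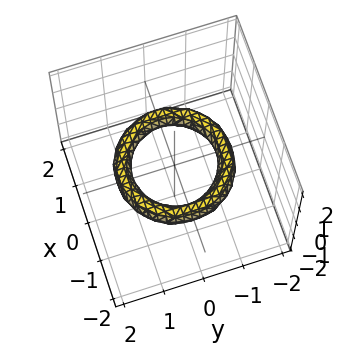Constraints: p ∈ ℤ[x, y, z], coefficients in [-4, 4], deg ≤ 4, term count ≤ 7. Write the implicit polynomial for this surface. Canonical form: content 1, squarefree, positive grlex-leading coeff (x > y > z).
x^4 + 2*x^2*y^2 + y^4 - 3*x^2 - 3*y^2 + 3*z^2 + 2

First, degree: no degree-3 surface has this shape, so deg p = 4.
Then, by symmetry, every cross-section ⟂ z is a circle, so x, y appear only via x² + y².
Then, observable constraints: a circular section at z = 0 has radius exactly 1; no z-intercept at any integer in the box.
Finally, matching integer coefficients to the picture gives p. Check: (-1, 0, 0) on the x-axis lies on the surface, and p(-1, 0, 0) = 0. ✓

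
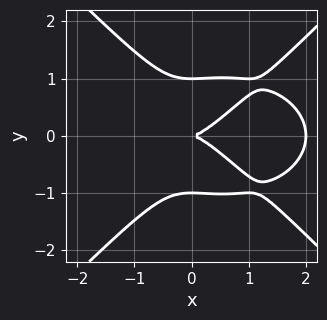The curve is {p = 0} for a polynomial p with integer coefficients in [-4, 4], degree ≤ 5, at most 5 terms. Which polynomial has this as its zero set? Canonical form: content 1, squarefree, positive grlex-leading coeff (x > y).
First, the degree is 4 — no degree-3 curve has this shape.
Then, symmetries: the y ↦ −y reflection is a symmetry, so y appears only in even powers.
Next, reading off the gridlines: among the integer gridlines, it crosses the y-axis at y ∈ {-1, 0, 1}; among the integer gridlines, it crosses the x-axis at x ∈ {0, 2}.
Finally, the integer polynomial consistent with all of this is the stated p.

x^4 + x^2*y^2 - 2*y^4 - 2*x^3 + 2*y^2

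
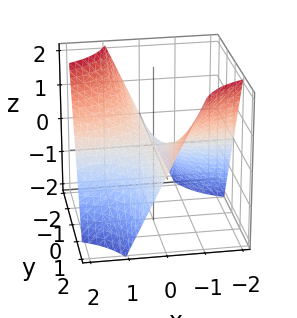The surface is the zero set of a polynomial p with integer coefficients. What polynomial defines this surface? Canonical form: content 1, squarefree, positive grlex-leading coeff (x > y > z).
First, deg p = 2.
Next, against the integer gridlines: the visible y-axis segment lies entirely on the surface; every point of the x-axis in the box is on the surface.
Finally, putting this together gives p.

x*y + z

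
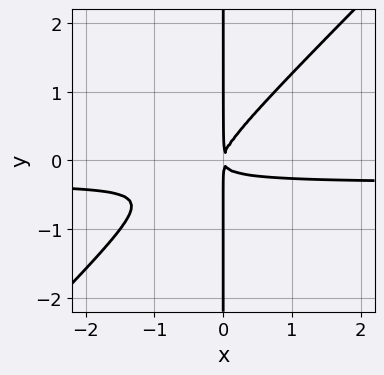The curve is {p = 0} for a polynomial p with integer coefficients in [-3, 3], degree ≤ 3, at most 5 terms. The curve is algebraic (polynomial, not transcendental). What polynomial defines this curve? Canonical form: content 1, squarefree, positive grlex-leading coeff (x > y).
First, the degree is 3 — no degree-2 curve has this shape.
Next, from the visible intercepts: every point of the y-axis in the box is on the curve.
Finally, together with the visible shape, these determine p as stated.

3*x^2*y - 3*x*y^2 + x^2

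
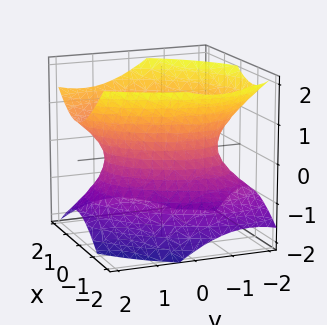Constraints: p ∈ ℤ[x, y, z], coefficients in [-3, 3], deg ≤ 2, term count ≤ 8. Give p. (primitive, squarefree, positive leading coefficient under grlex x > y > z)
1. The degree is 2 — no degree-1 surface has this shape.
2. Against the integer gridlines: it misses every integer gridline on the z-axis; among the integer gridlines, it crosses the x-axis at x ∈ {-1, 1}.
3. Matching integer coefficients to the picture gives p.

3*x^2 - 2*x*y + 2*y^2 - y*z - 3*z^2 - 3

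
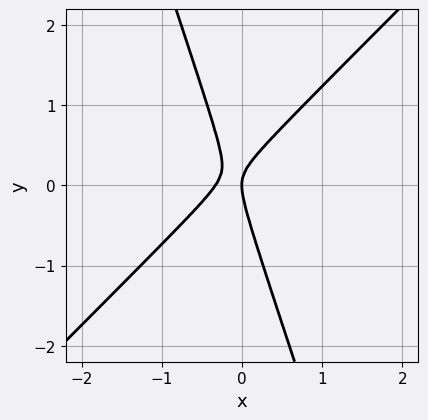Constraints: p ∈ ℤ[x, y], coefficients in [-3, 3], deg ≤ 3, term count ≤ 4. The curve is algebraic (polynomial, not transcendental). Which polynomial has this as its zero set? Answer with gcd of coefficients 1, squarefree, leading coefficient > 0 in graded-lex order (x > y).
(a) deg p = 2. The shape is more complex than any degree-1 curve.
(b) From the axis intercepts and sections: it meets the x-axis at x = 0 (among the integer gridlines); one y-axis crossing is at y = 0.
(c) These observations pin down the coefficients.

3*x^2 - 2*x*y - y^2 + x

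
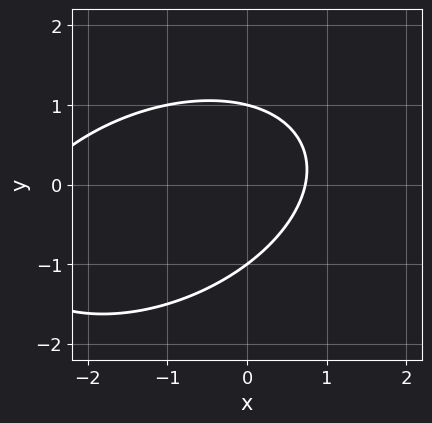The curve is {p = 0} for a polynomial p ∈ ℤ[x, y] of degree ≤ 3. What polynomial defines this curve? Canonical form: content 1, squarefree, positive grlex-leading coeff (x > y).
1. Degree: a generic line meets the curve in up to 2 points, so deg p = 2.
2. Checking where it meets the axes: the y-axis gridline crossings are at y ∈ {-1, 1}.
3. Matching integer coefficients to the picture gives p.

x^2 - x*y + 2*y^2 + 2*x - 2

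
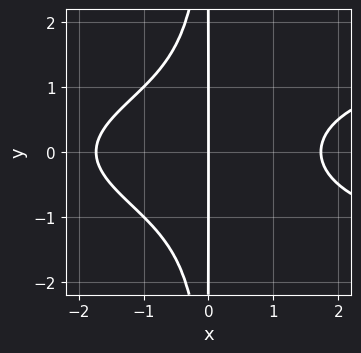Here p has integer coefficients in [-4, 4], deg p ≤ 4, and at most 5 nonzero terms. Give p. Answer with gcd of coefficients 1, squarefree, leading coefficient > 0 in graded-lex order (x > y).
2*x^2*y^2 - x^3 + 3*x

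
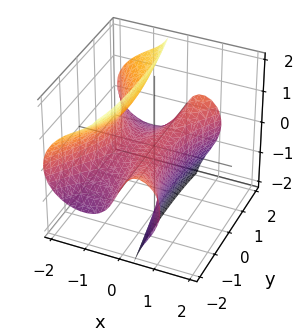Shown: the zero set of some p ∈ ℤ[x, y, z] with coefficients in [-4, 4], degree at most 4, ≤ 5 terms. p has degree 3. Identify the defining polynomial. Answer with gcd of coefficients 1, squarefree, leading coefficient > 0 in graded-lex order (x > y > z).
2*x^3 - x*y^2 + 3*x*z^2 + 2*x^2 + 2*z

The degree is 3 — the shape is more complex than any degree-2 surface.
Observable constraints: it meets the z-axis at z = 0 (among the integer gridlines); among the integer gridlines, it crosses the x-axis at x ∈ {-1, 0}; the visible y-axis segment lies entirely on the surface.
The integer polynomial consistent with all of this is the stated p.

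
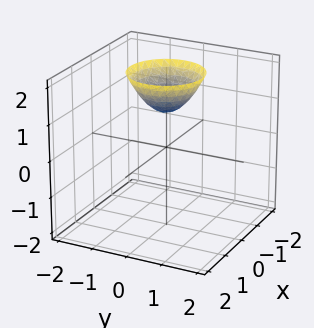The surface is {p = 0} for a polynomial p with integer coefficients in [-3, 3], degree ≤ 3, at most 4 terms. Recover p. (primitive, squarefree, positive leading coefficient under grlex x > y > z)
First, deg p = 2.
Then, symmetries: rotational symmetry about the z-axis ⇒ p depends on x, y only through x² + y².
Next, observable constraints: one z-axis crossing is at z = 1; it misses every integer gridline on the y-axis; a circular section at z = 2 has radius exactly 1; no x-intercept at any integer in the box.
Finally, the integer polynomial consistent with all of this is the stated p.

x^2 + y^2 - z + 1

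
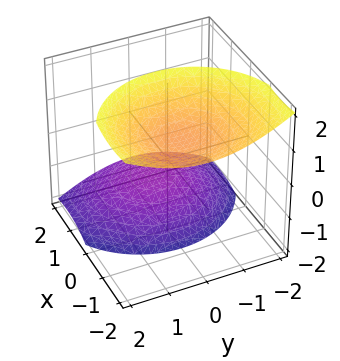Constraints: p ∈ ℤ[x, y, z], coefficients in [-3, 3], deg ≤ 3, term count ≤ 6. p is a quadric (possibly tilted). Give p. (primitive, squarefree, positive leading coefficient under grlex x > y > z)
2*x^2 + 3*x*z + 2*y^2 - 2*z^2 + 3

First, I count 2 distinct pieces.
Then, the degree is 2 — the shape is more complex than any degree-1 surface.
Next, checking where it meets the axes: the surface avoids every integer x-axis point in the box; the surface avoids every integer y-axis point in the box.
Finally, solving for integer coefficients yields p as stated.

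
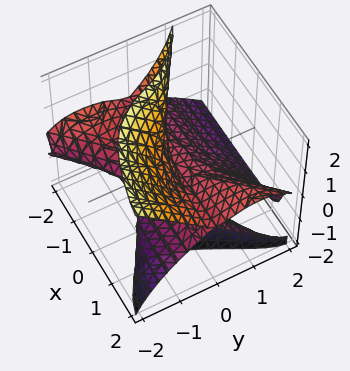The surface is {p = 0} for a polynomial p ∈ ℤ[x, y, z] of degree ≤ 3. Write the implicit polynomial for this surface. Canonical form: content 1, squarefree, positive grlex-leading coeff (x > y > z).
x*y^2 - 2*x*z^2 - y^3 - z^3 - 2*y*z

First, the degree is 3 — the shape is more complex than any degree-2 surface.
Next, against the integer gridlines: it crosses the y-axis at the gridline y = 0; the visible x-axis segment lies entirely on the surface; it meets the z-axis at z = 0 (among the integer gridlines).
Finally, assembling these constraints gives the stated polynomial.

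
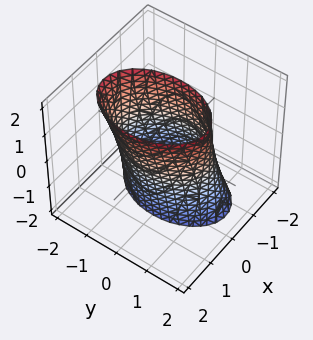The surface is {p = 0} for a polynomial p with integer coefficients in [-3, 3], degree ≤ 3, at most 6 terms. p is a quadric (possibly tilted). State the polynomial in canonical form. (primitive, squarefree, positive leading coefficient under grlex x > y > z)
2*x^2 - x*z + y^2 - 2

(a) Degree: no degree-1 surface has this shape, so deg p = 2.
(b) Reading off the gridlines: the x-axis gridline crossings are at x ∈ {-1, 1}; the surface avoids every integer z-axis point in the box.
(c) Fitting integer coefficients to these (and the overall shape) gives p.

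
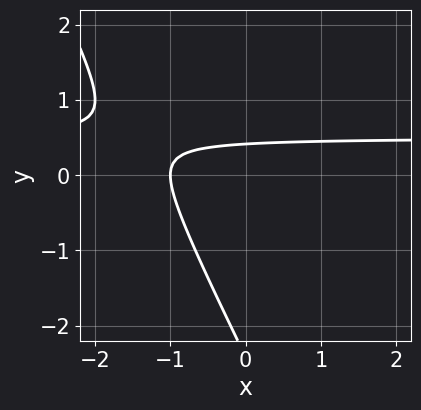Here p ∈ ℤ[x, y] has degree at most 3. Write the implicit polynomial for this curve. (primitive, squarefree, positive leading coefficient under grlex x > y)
(a) Degree: a generic line meets the curve in up to 2 points, so deg p = 2.
(b) From the axis intercepts and sections: one x-axis crossing is at x = -1.
(c) Together with the visible shape, these determine p as stated.

2*x*y + y^2 - x + 2*y - 1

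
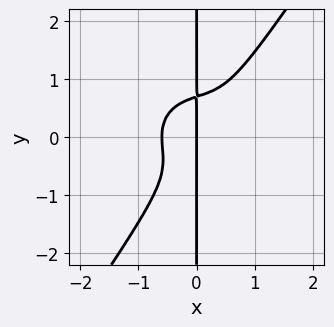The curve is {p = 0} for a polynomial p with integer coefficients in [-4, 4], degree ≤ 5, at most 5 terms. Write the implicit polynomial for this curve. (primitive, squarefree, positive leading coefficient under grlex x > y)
3*x^4 + 3*x^2*y^2 - 3*x*y^3 - x^3 + x

(a) deg p = 4. The shape is more complex than any degree-3 curve.
(b) Checking where it meets the axes: one x-axis crossing is at x = 0; the visible y-axis segment lies entirely on the curve.
(c) Assembling these constraints gives the stated polynomial.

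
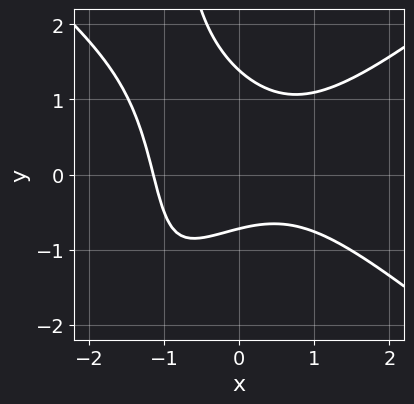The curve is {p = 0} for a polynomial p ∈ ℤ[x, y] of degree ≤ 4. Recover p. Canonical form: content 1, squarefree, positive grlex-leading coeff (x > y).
First, degree: no degree-2 curve has this shape, so deg p = 3.
Finally, the integer polynomial consistent with all of this is the stated p.

2*x^3 - 3*x*y^2 - 3*y^2 + 2*y + 3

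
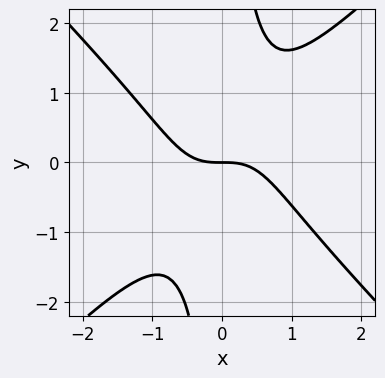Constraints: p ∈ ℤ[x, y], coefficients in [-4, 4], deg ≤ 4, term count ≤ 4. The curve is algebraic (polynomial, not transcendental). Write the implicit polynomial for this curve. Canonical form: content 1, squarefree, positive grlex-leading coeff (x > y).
1. deg p = 3.
2. From the axis intercepts and sections: it crosses the x-axis at the gridline x = 0; one y-axis crossing is at y = 0.
3. Matching integer coefficients to the picture gives p.

x^3 - x*y^2 + y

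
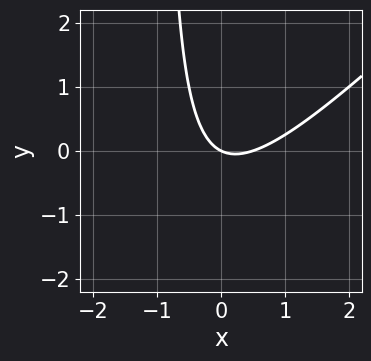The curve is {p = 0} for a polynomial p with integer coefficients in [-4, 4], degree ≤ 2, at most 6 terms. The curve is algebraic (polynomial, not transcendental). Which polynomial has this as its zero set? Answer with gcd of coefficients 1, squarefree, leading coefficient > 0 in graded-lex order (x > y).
2*x^2 - 2*x*y - x - 2*y

The degree is 2 — the shape is more complex than any degree-1 curve.
From the axis intercepts and sections: it crosses the y-axis at the gridline y = 0; one x-axis crossing is at x = 0.
Together with the visible shape, these determine p as stated.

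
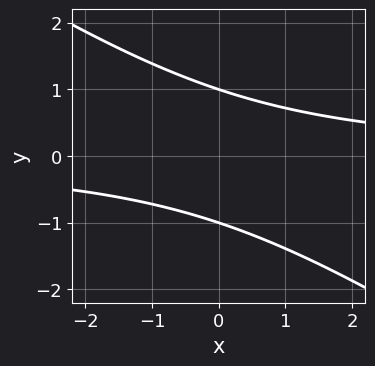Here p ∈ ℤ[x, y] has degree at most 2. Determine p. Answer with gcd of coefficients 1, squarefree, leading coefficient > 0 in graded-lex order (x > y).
(a) The degree is 2 — the shape is more complex than any degree-1 curve.
(b) Checking where it meets the axes: no x-intercept at any integer in the box; the y-axis gridline crossings are at y ∈ {-1, 1}.
(c) Fitting integer coefficients to these (and the overall shape) gives p.

2*x*y + 3*y^2 - 3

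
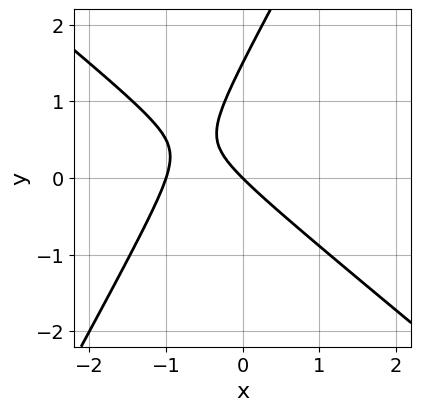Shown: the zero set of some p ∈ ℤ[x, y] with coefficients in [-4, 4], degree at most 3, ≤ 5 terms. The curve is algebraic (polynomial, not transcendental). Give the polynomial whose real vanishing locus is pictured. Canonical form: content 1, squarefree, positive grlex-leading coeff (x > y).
First, degree: a generic line meets the curve in up to 2 points, so deg p = 2.
Then, checking where it meets the axes: the x-axis gridline crossings are at x ∈ {-1, 0}; one y-axis crossing is at y = 0.
Finally, these observations pin down the coefficients.

3*x^2 + 2*x*y - 2*y^2 + 3*x + 3*y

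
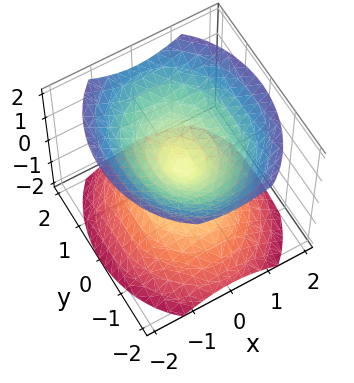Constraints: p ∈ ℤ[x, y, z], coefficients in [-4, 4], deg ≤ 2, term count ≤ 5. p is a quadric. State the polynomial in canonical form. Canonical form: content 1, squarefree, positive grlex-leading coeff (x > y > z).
3*x^2 + 2*y^2 - 3*z^2

First, I count 2 distinct pieces. Treating them together as one polynomial.
Then, degree: two nappes meeting at a single point; a quadric, so deg p = 2.
Next, symmetries: mirror symmetry y ↦ −y ⇒ only even powers of y; it's symmetric under x → −x, forcing even powers of x; mirror symmetry z ↦ −z ⇒ only even powers of z.
Then, checking where it meets the axes: it meets the z-axis at z = 0 (among the integer gridlines); it meets the x-axis at x = 0 (among the integer gridlines); one y-axis crossing is at y = 0.
Finally, the integer polynomial consistent with all of this is the stated p.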